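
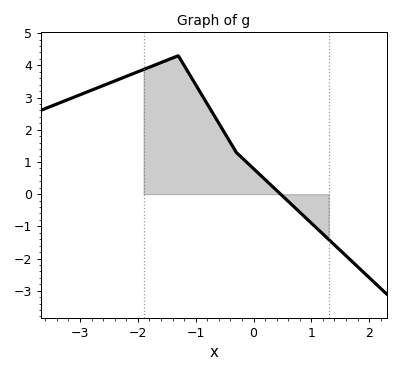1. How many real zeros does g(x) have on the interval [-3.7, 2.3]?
1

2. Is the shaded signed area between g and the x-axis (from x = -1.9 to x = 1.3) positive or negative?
positive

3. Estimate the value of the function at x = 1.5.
-1.75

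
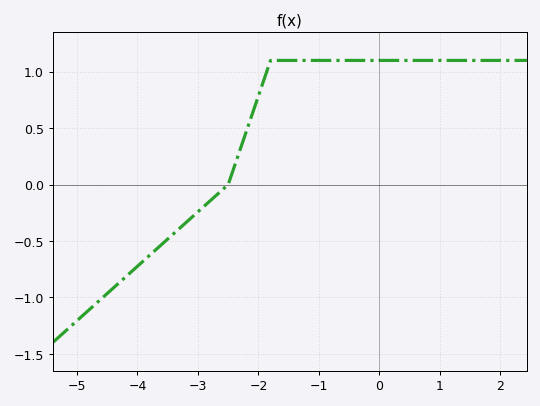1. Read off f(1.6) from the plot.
1.1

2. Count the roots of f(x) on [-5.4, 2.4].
1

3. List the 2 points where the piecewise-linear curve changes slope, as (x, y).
(-2.5, 0); (-1.8, 1.1)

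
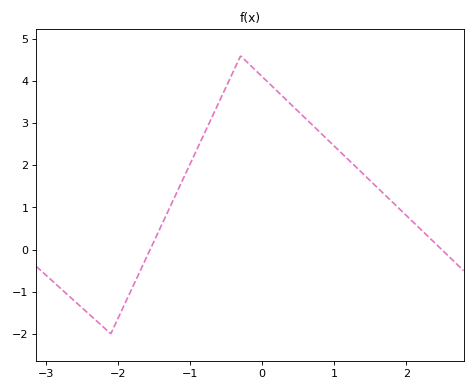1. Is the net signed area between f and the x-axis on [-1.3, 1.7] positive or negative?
positive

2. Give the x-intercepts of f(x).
-1.55, 2.49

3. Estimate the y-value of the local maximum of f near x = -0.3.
4.6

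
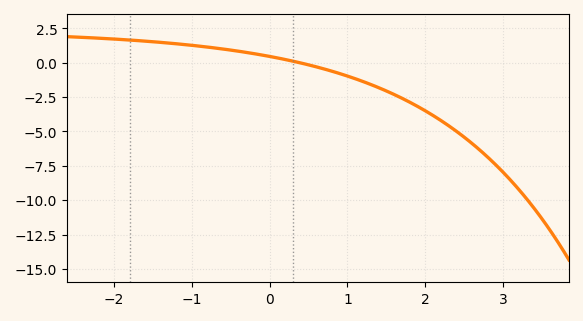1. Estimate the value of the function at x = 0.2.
0.235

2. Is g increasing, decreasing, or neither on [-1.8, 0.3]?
decreasing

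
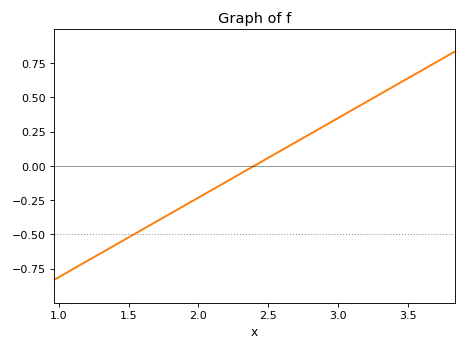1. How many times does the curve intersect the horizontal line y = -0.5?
1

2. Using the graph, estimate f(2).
-0.24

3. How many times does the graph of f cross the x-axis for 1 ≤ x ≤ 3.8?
1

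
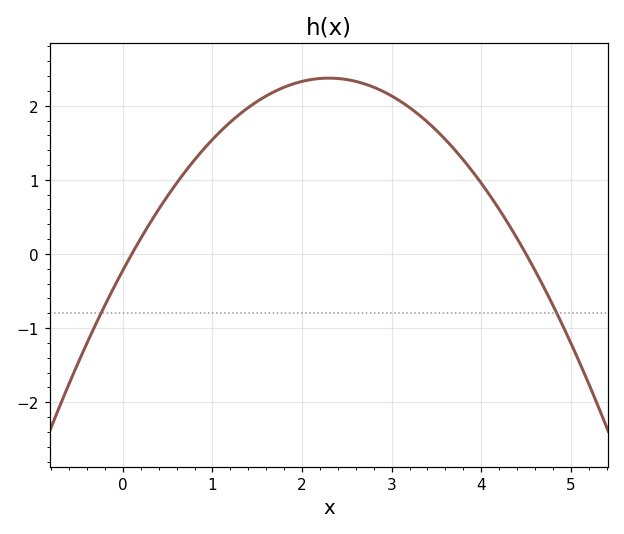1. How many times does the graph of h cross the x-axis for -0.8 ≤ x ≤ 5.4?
2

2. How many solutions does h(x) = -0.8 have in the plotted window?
2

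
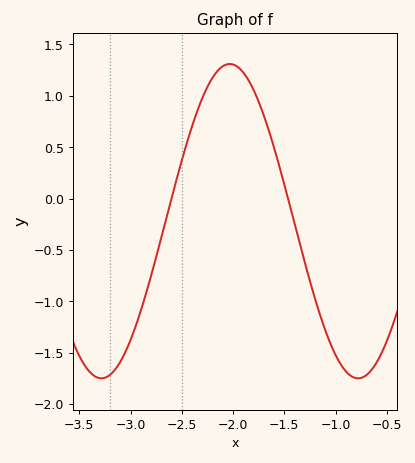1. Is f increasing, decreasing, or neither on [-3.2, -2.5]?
increasing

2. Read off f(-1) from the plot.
-1.52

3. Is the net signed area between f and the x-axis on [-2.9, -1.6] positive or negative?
positive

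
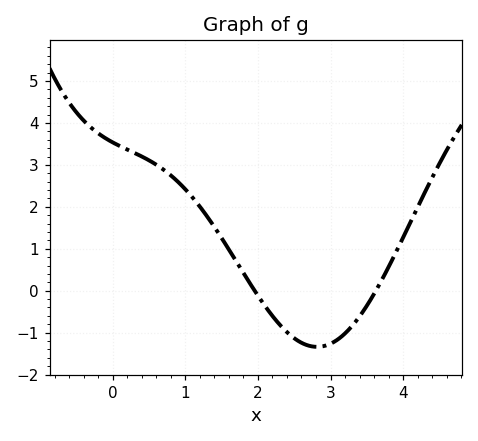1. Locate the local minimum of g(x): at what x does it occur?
2.81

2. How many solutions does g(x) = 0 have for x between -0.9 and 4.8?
2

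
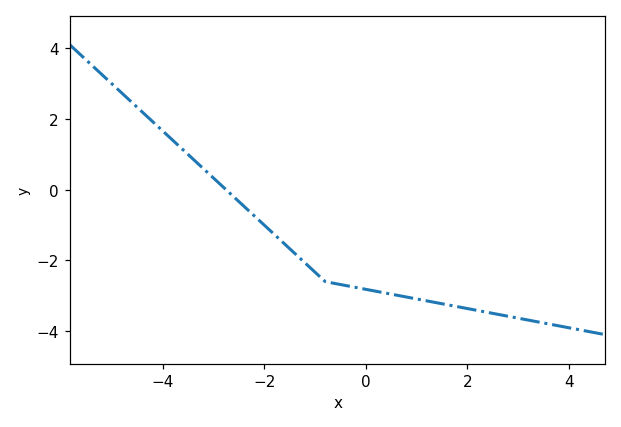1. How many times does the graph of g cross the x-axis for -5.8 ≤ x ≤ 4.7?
1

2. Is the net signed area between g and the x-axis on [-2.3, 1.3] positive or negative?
negative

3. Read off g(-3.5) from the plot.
1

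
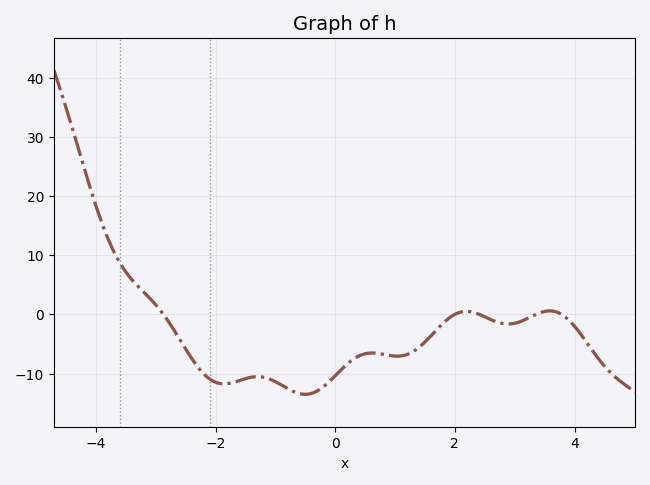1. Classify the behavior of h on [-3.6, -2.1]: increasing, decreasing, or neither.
decreasing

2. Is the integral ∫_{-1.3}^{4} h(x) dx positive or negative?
negative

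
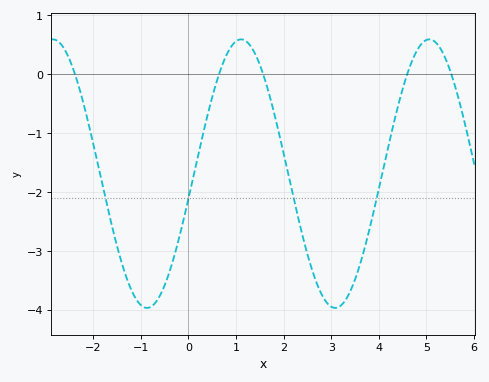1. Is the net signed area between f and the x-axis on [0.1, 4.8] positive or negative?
negative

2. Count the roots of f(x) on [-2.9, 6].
5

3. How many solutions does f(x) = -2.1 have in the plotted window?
4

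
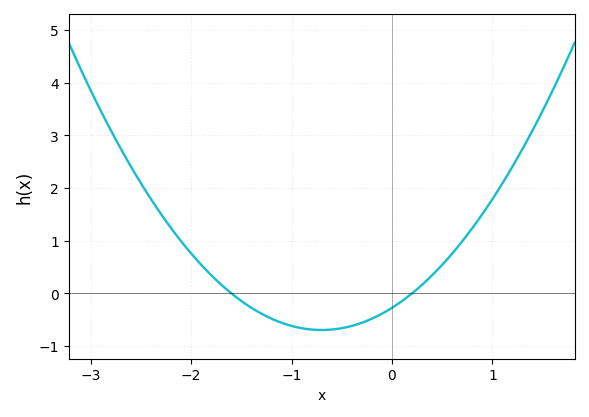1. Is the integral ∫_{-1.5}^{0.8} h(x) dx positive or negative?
negative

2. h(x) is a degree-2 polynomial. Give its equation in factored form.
y = 0.86(x + 1.6)(x - 0.2)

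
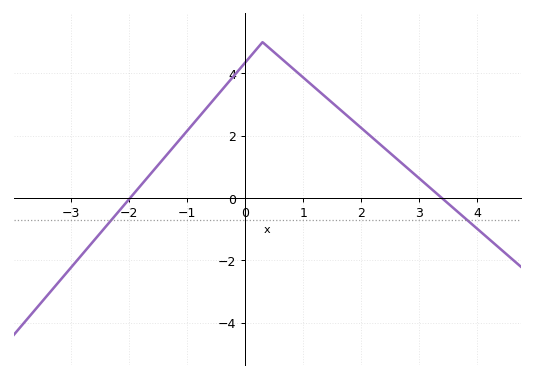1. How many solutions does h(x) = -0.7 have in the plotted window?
2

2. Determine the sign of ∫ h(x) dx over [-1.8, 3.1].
positive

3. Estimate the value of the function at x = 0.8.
4.2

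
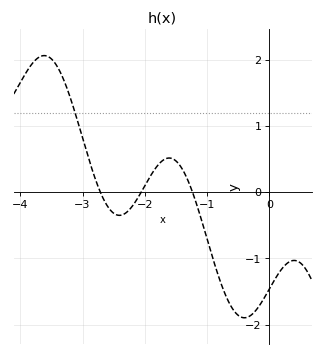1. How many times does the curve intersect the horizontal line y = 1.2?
1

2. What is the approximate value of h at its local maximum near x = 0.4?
-1.03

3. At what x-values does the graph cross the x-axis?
-2.71, -2.06, -1.23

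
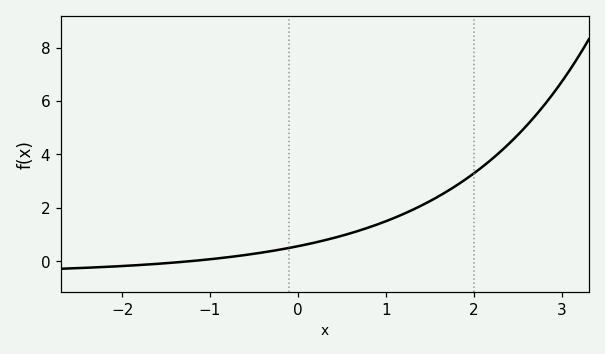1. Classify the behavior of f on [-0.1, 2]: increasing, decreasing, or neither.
increasing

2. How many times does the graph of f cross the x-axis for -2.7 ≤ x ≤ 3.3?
1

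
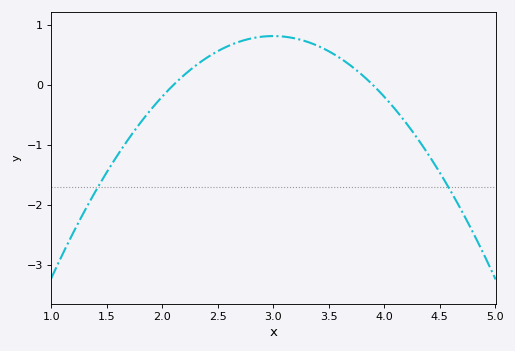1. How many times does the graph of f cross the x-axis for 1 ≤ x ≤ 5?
2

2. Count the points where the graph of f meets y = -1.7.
2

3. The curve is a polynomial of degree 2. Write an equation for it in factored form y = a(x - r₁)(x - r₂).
y = -1.01(x - 2.1)(x - 3.9)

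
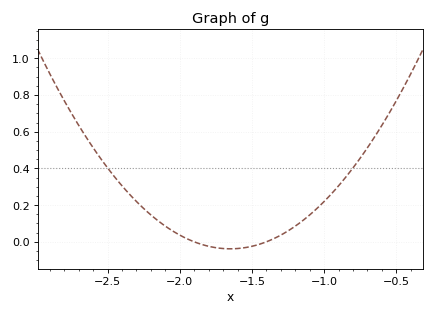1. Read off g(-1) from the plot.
0.22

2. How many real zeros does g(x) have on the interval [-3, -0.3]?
2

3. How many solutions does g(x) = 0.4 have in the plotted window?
2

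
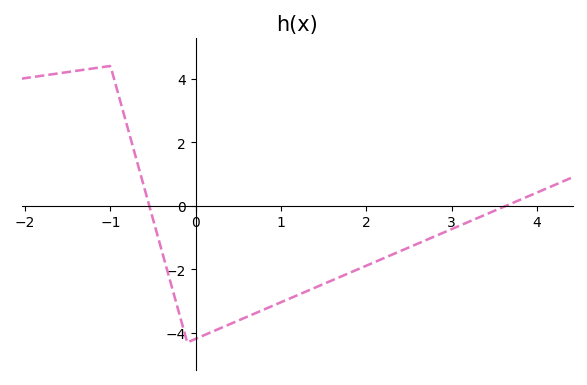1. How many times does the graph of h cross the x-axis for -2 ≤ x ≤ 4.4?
2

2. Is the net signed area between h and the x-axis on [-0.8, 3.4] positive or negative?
negative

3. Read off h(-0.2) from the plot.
-3.4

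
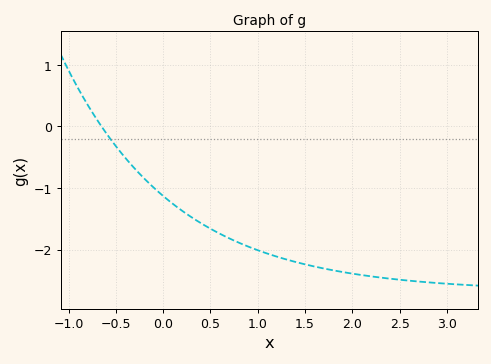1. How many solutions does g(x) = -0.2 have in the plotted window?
1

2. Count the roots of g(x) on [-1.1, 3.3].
1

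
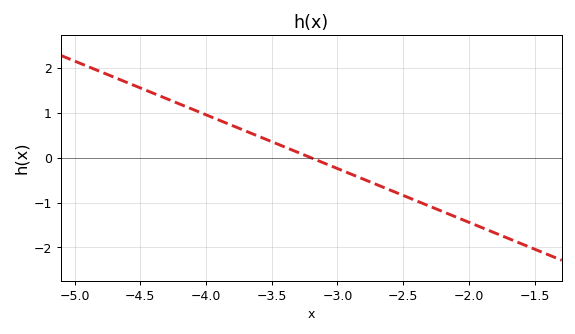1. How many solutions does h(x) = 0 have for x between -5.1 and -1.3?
1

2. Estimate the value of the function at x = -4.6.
1.7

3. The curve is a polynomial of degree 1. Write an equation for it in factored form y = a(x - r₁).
y = -1.2(x + 3.2)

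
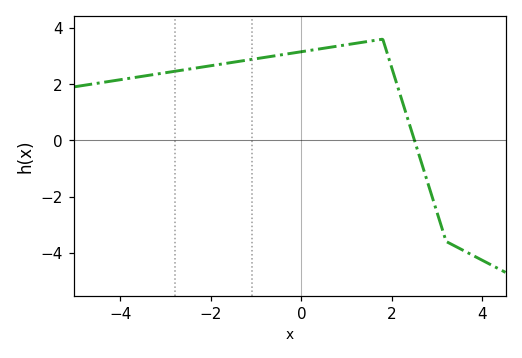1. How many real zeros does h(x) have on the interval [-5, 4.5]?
1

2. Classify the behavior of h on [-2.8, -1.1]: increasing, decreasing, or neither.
increasing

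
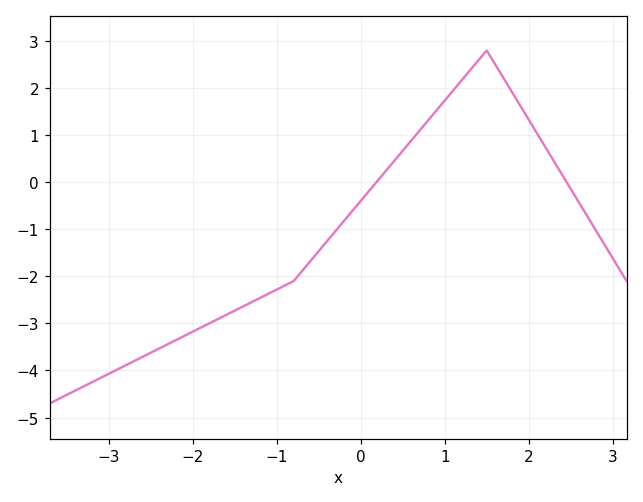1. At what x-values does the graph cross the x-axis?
0.2, 2.5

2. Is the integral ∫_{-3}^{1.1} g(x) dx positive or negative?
negative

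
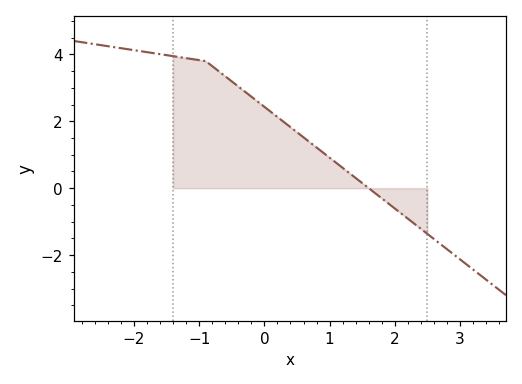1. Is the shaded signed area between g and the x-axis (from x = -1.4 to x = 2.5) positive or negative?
positive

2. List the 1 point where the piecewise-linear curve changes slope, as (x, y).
(-0.9, 3.8)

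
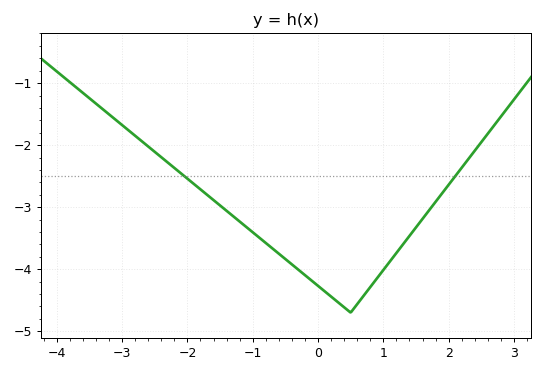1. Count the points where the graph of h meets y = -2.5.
2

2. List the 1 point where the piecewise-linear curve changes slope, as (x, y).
(0.5, -4.7)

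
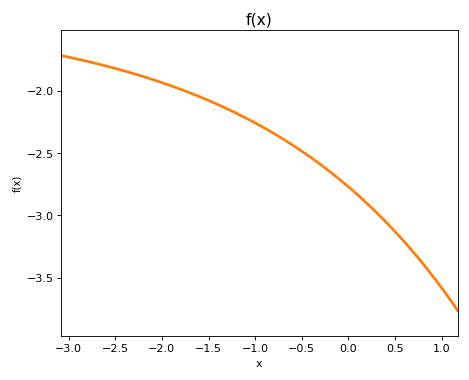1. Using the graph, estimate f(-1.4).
-2.11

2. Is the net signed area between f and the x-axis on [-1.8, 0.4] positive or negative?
negative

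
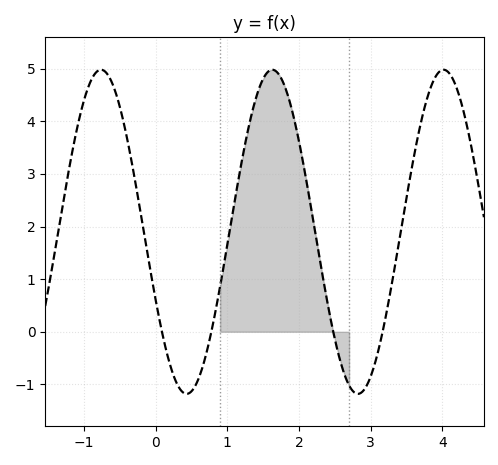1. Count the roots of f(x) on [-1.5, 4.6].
4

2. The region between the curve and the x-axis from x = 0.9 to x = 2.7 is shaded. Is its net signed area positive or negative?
positive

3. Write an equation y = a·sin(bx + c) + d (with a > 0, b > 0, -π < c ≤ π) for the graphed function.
y = 3.08sin(2.63x - 2.71) + 1.9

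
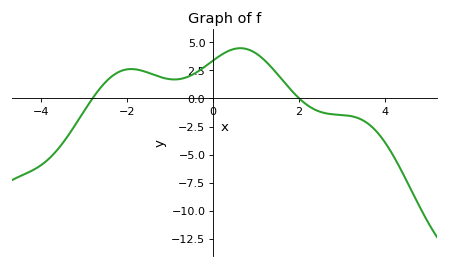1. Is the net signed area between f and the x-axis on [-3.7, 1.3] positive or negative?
positive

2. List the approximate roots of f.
-2.8, 2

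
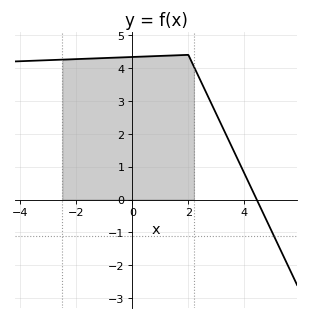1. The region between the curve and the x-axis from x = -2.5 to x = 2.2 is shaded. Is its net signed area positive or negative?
positive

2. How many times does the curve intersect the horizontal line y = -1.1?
1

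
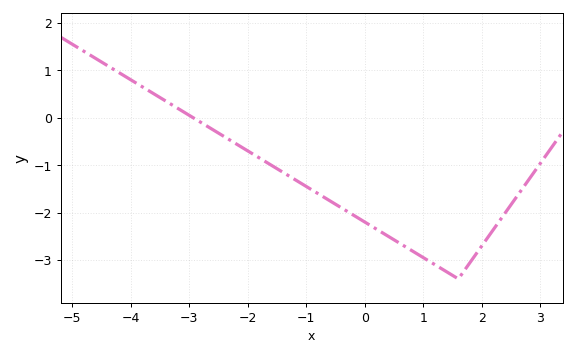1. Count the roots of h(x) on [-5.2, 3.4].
1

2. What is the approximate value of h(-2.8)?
-0.101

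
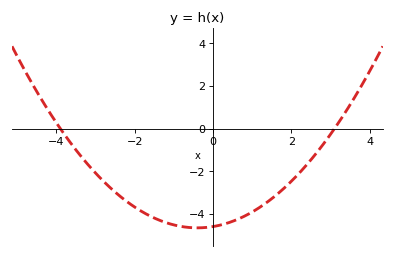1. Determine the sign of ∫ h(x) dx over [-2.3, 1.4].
negative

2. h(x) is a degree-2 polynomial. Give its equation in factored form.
y = 0.38(x + 3.9)(x - 3.1)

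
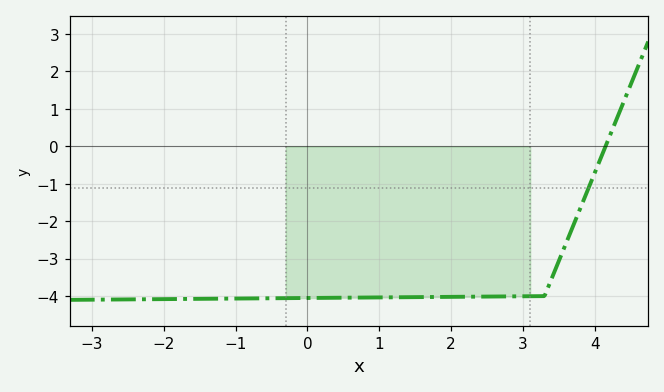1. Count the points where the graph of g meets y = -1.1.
1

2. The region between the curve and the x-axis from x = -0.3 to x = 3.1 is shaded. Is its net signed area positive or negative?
negative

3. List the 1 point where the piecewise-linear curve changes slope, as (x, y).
(3.3, -4)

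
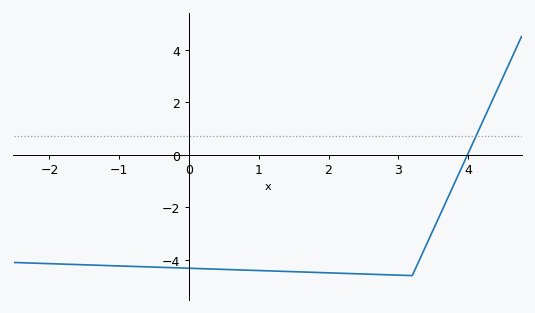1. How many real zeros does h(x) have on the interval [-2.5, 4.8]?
1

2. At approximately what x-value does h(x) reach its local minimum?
3.2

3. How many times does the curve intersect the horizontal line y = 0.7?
1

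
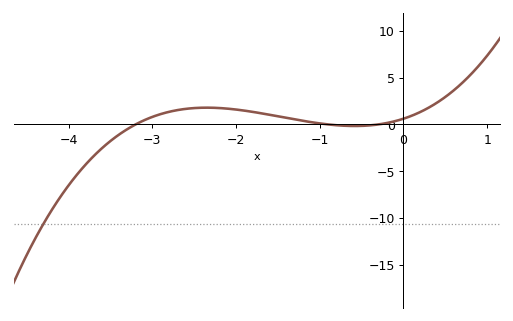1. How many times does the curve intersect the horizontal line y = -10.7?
1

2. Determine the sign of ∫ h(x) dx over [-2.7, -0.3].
positive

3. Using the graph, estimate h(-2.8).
1.5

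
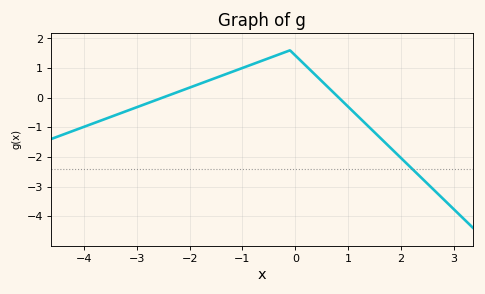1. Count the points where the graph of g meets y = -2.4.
1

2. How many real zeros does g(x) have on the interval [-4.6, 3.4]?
2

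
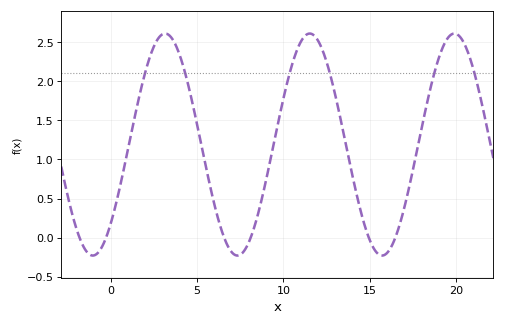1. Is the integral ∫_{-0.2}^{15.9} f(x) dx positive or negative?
positive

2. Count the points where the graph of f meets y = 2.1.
6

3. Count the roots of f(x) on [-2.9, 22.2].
6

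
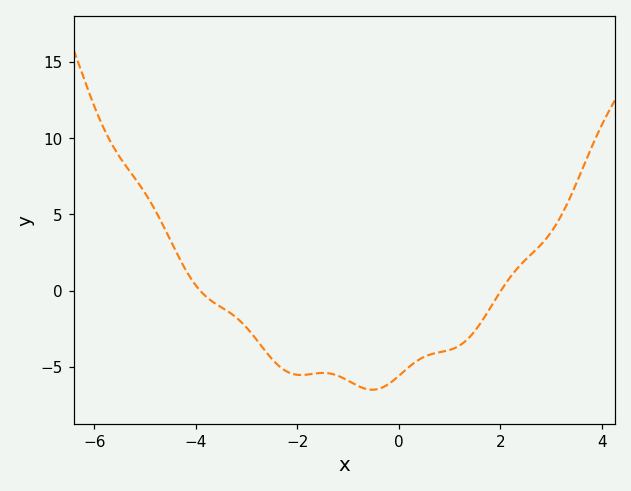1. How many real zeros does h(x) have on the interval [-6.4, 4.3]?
2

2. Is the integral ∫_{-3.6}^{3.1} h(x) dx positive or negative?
negative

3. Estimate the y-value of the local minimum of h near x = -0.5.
-6.49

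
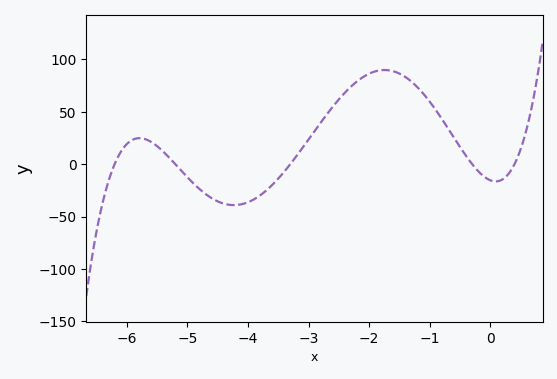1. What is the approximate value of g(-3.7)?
-25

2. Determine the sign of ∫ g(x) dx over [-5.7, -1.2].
positive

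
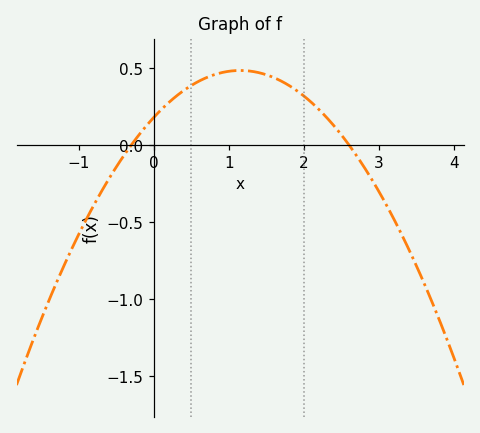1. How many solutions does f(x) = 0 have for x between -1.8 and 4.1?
2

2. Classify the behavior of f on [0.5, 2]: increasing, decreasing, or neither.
neither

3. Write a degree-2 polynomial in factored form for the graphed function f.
y = -0.23(x + 0.3)(x - 2.6)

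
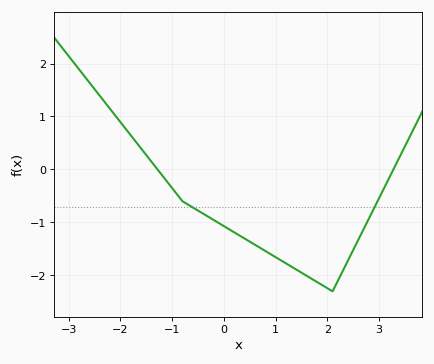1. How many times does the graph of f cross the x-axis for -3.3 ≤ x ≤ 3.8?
2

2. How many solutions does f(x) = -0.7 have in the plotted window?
2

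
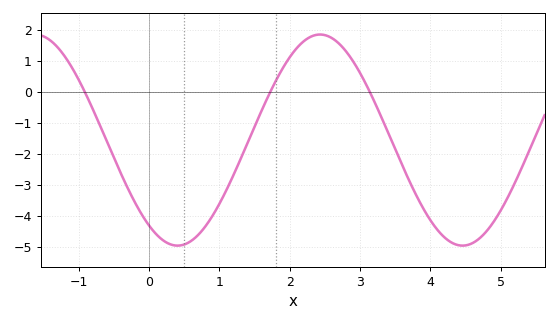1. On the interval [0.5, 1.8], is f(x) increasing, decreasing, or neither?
increasing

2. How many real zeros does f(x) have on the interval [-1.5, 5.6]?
3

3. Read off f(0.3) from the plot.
-4.92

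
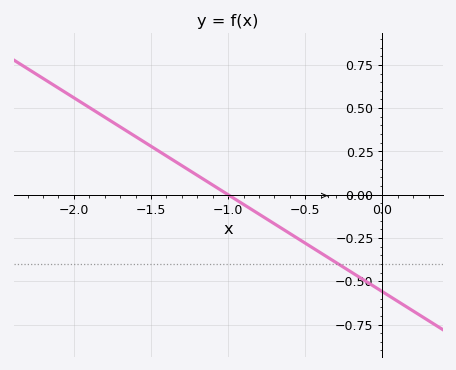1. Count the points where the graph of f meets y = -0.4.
1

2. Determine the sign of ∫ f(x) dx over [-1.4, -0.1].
negative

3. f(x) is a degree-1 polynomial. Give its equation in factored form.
y = -0.56(x + 1)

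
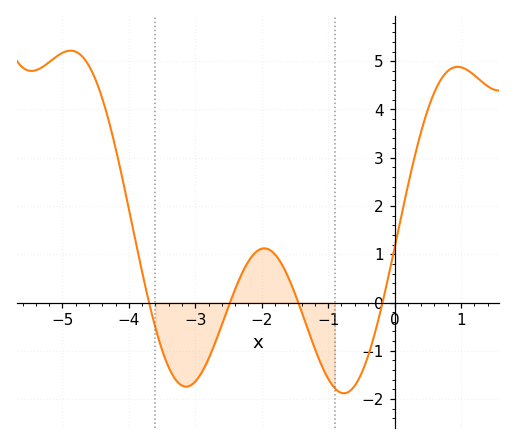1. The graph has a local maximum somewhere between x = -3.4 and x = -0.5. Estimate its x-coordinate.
-2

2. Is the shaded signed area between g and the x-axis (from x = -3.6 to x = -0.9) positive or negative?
negative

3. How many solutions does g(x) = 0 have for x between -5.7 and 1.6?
4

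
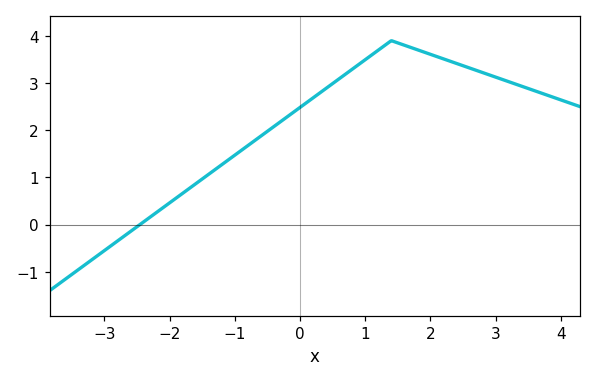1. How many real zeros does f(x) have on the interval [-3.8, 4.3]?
1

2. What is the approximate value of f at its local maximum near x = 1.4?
3.9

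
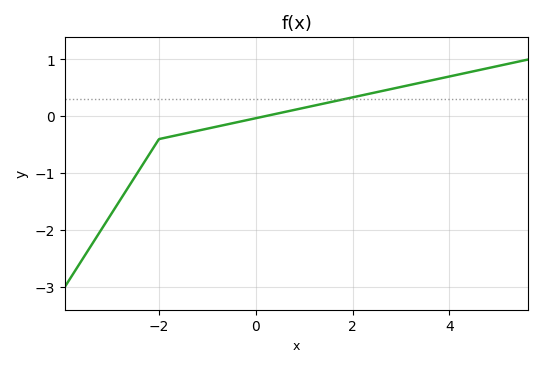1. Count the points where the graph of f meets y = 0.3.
1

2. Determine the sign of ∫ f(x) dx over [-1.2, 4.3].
positive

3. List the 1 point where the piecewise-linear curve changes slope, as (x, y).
(-2, -0.4)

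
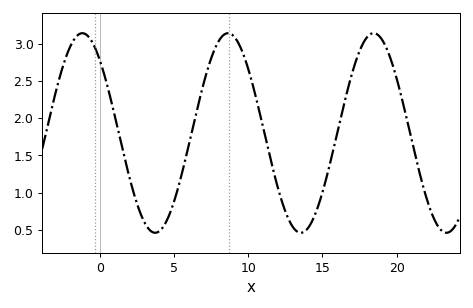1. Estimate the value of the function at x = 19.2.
2.99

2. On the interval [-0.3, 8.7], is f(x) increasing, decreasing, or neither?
neither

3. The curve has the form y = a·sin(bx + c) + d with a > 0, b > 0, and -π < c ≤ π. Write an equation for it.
y = 1.34sin(0.64x + 2.33) + 1.8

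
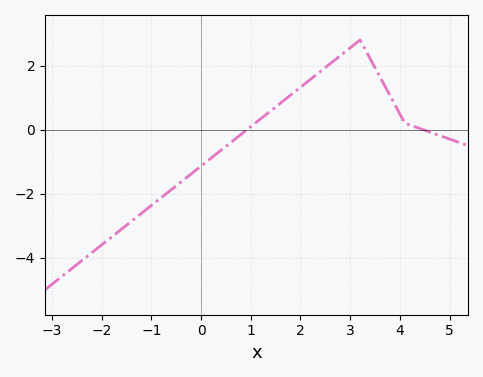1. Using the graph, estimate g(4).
0.489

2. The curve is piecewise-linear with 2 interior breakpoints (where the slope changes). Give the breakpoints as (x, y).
(3.2, 2.8); (4.1, 0.2)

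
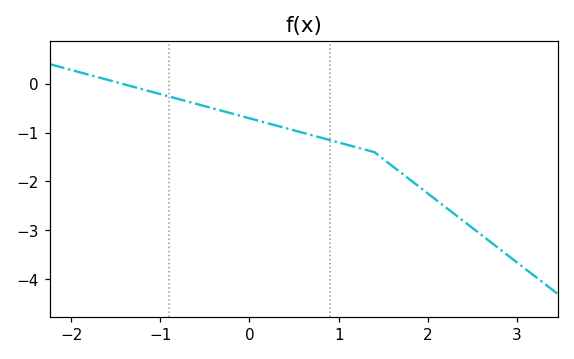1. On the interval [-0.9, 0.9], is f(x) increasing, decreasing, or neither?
decreasing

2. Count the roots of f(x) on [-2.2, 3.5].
1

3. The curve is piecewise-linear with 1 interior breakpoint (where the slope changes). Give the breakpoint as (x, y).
(1.4, -1.4)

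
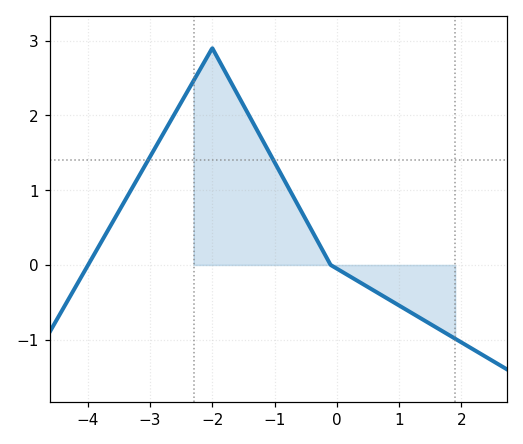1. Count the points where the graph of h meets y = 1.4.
2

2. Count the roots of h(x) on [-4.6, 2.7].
2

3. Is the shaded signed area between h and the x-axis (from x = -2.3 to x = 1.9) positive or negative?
positive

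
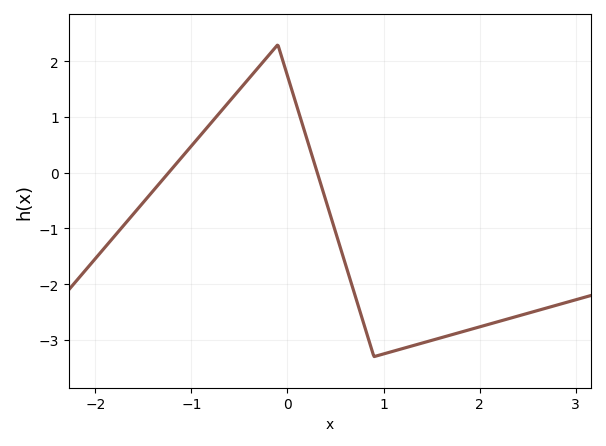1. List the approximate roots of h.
-1.2, 0.3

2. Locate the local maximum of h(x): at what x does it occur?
-0.1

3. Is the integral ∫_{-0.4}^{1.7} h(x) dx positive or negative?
negative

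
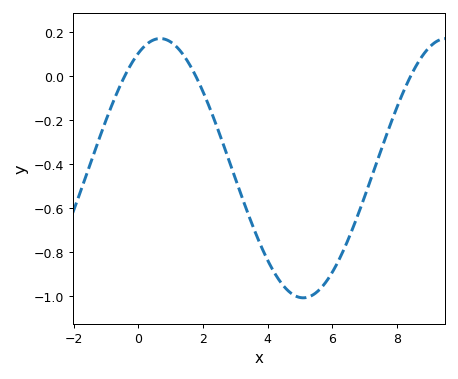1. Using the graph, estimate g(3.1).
-0.509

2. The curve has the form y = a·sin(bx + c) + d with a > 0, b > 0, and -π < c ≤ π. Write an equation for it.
y = 0.59sin(0.71x + 1.09) - 0.42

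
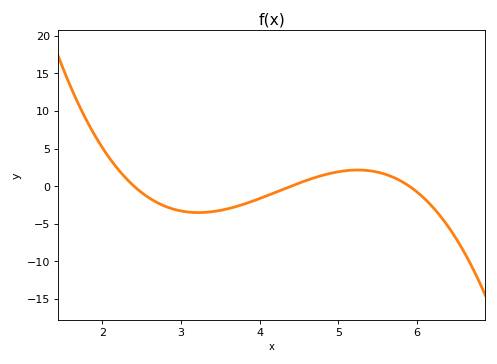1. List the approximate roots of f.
2.4, 4.4, 5.9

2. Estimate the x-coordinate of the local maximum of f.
5.25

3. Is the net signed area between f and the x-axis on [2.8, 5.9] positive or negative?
negative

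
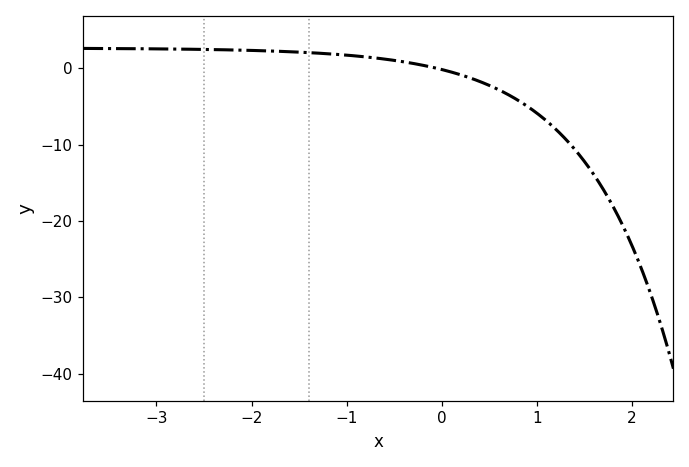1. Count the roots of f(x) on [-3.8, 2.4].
1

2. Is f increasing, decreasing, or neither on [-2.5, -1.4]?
decreasing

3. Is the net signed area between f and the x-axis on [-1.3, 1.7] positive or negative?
negative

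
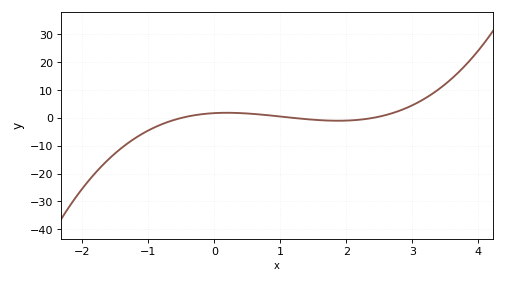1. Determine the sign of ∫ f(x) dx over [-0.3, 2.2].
positive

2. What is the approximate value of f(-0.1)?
2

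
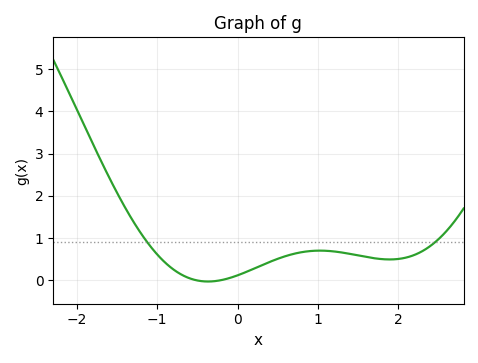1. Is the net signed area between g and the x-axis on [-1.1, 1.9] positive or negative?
positive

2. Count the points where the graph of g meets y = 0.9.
2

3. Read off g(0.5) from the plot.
0.511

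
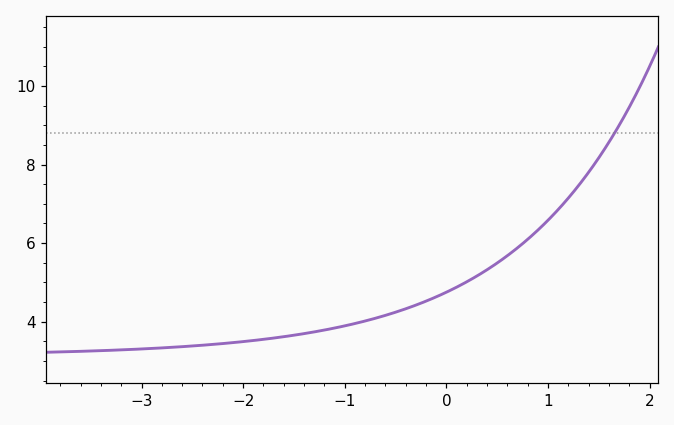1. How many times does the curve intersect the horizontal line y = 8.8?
1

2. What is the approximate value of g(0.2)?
5.01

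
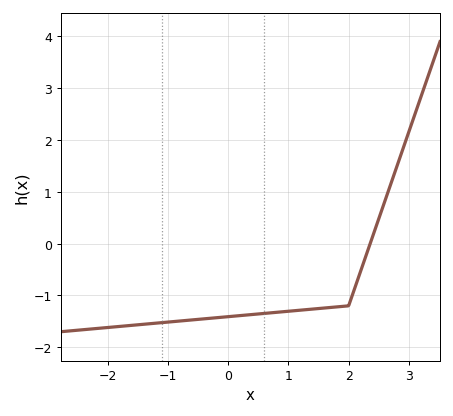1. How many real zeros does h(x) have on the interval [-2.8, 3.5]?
1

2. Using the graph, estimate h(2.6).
0.8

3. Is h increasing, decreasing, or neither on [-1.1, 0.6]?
increasing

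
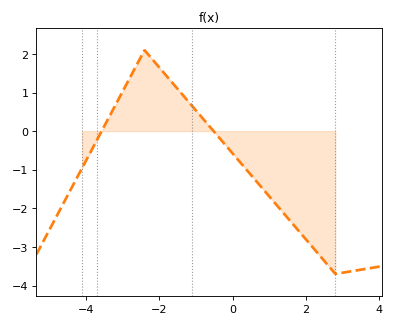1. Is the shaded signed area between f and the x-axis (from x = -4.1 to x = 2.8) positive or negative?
negative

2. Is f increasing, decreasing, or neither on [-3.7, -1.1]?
neither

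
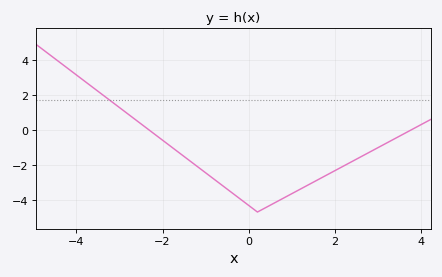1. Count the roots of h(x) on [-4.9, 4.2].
2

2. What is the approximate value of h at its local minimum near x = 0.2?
-4.6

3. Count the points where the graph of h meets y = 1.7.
1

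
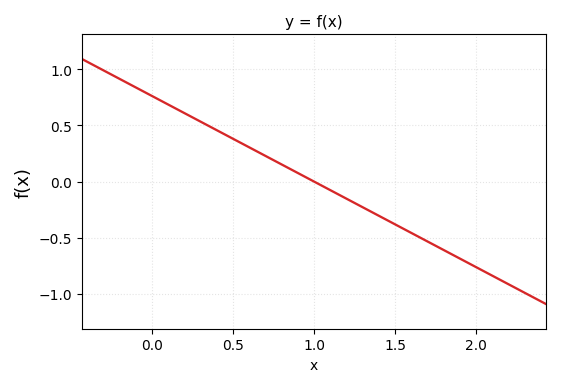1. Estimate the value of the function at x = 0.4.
0.456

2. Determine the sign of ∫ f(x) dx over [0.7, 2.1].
negative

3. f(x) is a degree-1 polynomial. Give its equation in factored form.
y = -0.76(x - 1)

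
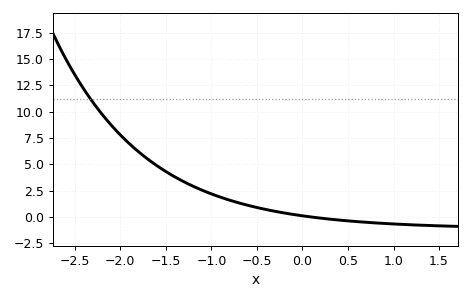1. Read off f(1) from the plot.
-0.673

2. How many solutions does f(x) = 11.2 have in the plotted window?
1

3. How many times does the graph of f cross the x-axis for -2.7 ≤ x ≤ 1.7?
1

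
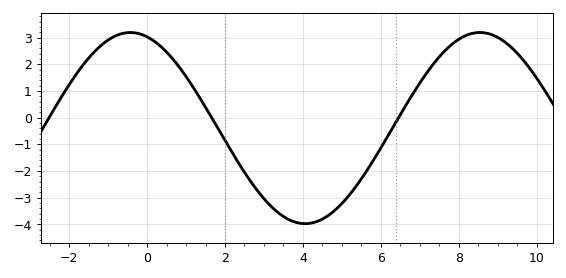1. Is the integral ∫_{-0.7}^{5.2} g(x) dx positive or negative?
negative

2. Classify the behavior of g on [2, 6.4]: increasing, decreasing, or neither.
neither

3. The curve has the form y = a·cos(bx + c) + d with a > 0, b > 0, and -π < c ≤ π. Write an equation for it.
y = 3.58cos(0.7x + 0.302) - 0.39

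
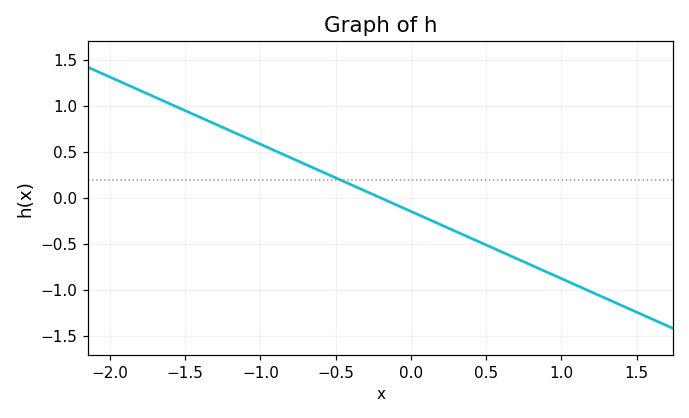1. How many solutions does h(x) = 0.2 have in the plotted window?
1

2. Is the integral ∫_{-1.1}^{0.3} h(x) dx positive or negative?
positive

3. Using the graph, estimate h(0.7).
-0.657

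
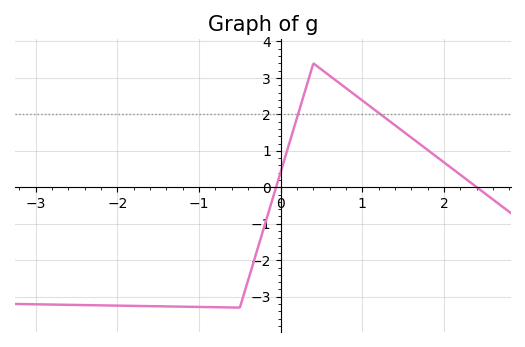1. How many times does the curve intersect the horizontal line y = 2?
2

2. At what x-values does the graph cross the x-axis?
-0.057, 2.4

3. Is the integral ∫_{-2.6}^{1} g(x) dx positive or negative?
negative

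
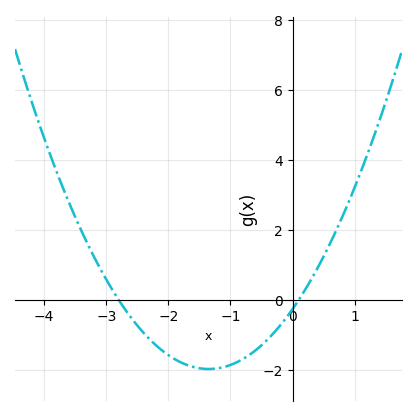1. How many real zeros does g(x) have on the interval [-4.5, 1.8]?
2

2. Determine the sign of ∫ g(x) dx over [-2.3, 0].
negative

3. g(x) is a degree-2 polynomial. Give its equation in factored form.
y = 0.94(x + 2.8)(x - 0.1)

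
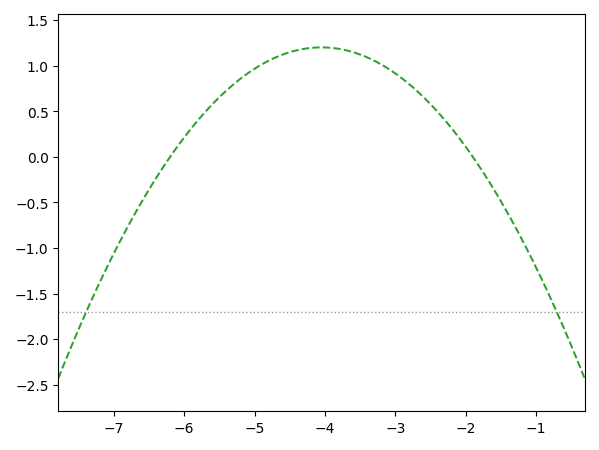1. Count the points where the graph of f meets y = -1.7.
2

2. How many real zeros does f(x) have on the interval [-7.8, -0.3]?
2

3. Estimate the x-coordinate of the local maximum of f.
-4.1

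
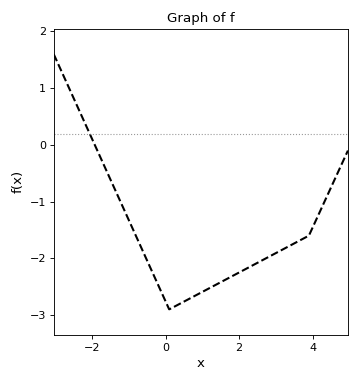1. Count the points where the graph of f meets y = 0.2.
1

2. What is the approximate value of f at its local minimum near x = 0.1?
-2.9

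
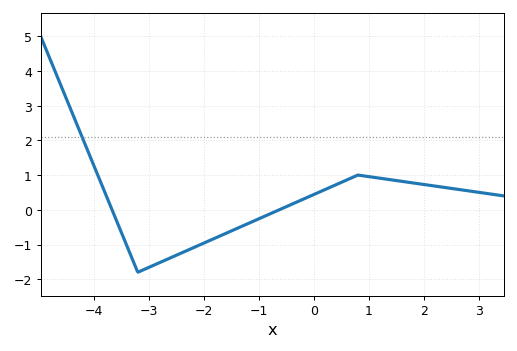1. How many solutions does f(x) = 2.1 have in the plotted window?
1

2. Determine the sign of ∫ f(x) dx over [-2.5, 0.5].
negative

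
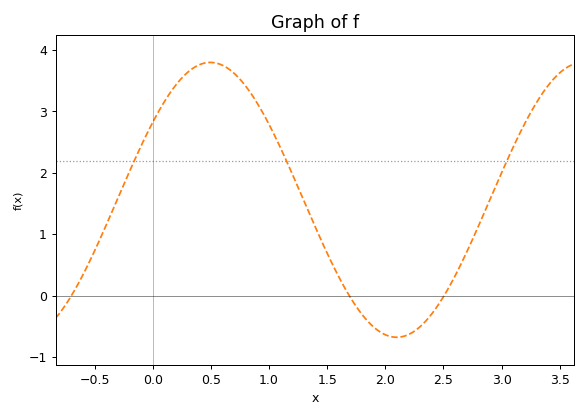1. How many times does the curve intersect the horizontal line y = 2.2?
3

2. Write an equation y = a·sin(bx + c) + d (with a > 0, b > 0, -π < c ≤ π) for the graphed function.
y = 2.24sin(1.96x + 0.602) + 1.56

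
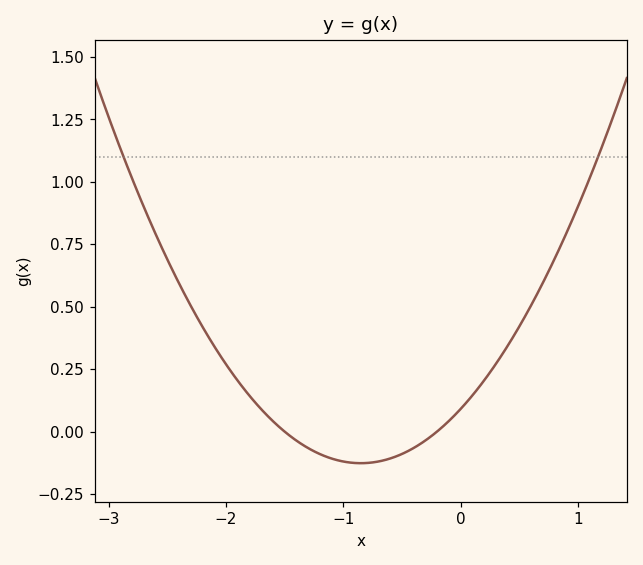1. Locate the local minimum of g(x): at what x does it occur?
-0.8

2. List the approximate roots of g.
-1.5, -0.2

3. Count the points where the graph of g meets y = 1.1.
2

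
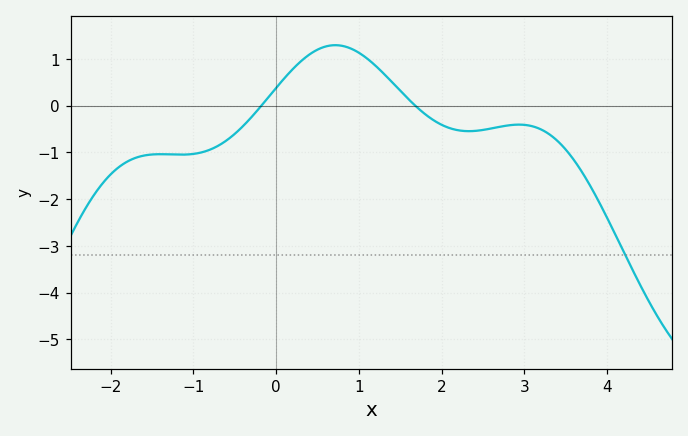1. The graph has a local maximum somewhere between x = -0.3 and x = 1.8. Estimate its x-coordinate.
0.713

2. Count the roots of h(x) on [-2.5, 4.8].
2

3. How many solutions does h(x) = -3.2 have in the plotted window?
1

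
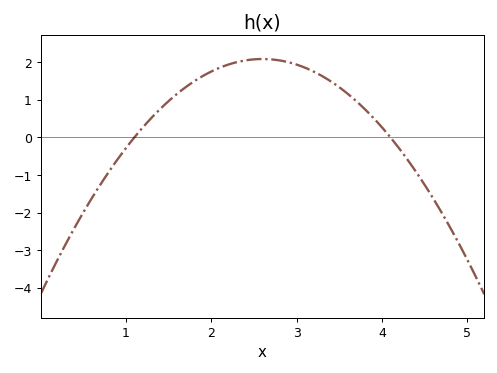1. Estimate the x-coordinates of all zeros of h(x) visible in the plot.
1.1, 4.1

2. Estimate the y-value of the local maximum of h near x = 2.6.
2.09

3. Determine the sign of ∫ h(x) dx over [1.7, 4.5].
positive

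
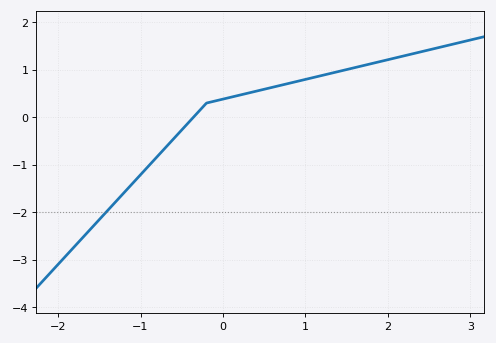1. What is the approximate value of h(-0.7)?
-0.645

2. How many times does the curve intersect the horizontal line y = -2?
1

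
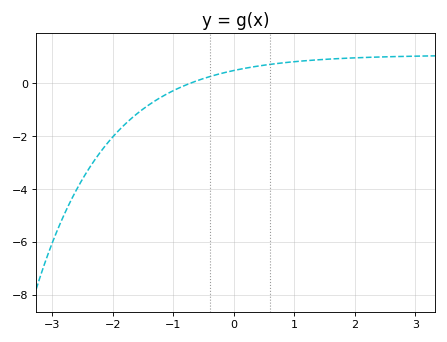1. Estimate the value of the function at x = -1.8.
-1.6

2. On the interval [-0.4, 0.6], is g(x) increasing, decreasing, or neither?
increasing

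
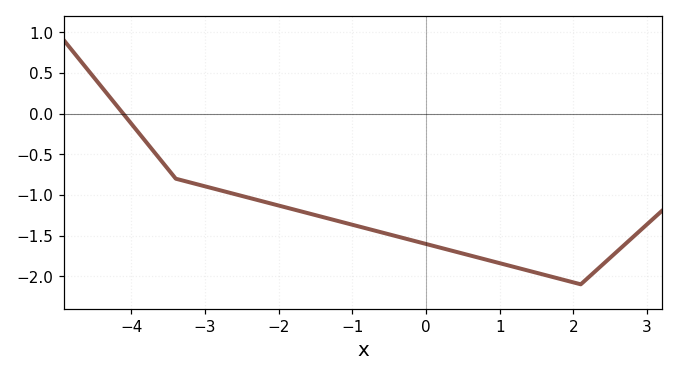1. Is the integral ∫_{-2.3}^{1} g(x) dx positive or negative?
negative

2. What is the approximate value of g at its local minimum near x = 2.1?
-2.1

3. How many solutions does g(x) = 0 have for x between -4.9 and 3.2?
1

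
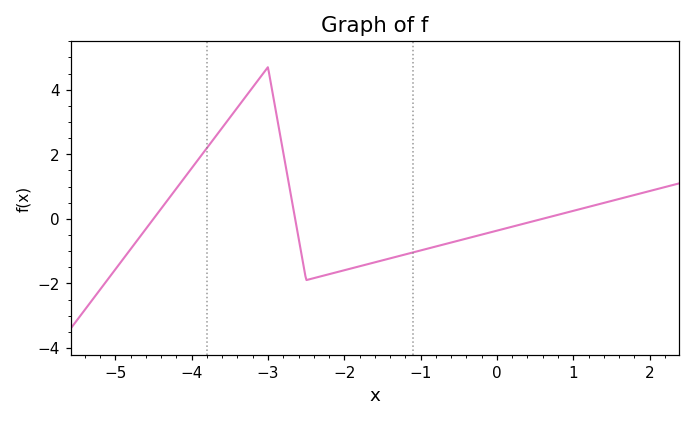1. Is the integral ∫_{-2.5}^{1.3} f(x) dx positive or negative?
negative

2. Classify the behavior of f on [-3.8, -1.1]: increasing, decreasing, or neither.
neither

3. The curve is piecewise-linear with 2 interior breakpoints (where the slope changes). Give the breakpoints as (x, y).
(-3, 4.7); (-2.5, -1.9)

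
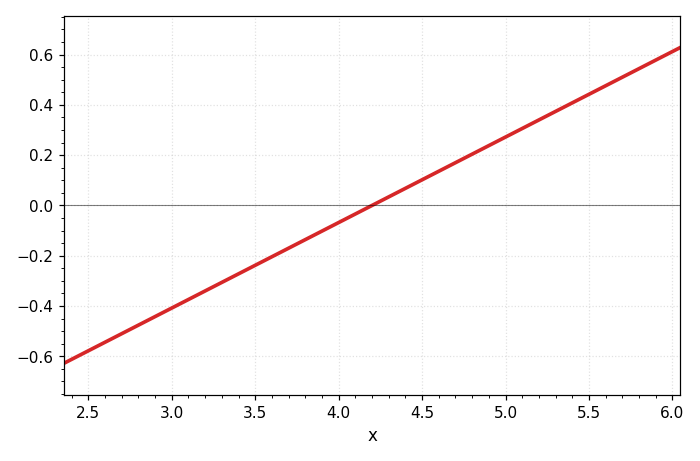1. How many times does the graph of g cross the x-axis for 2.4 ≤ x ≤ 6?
1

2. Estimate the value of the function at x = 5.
0.28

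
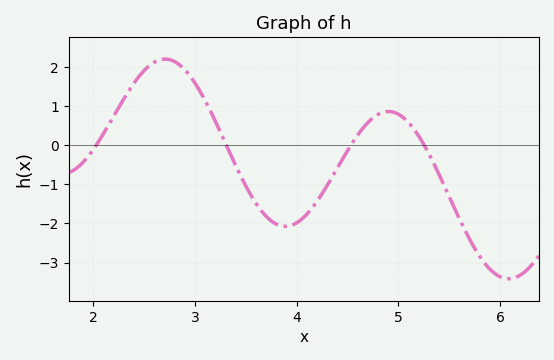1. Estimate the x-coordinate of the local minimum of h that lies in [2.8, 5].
3.9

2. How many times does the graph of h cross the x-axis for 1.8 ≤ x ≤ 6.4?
4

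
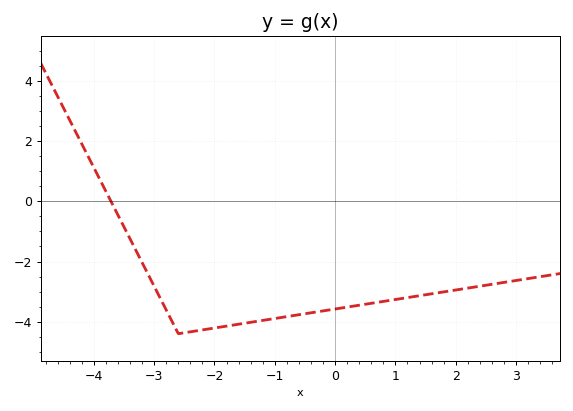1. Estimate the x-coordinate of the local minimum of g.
-2.6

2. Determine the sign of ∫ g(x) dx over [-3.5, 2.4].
negative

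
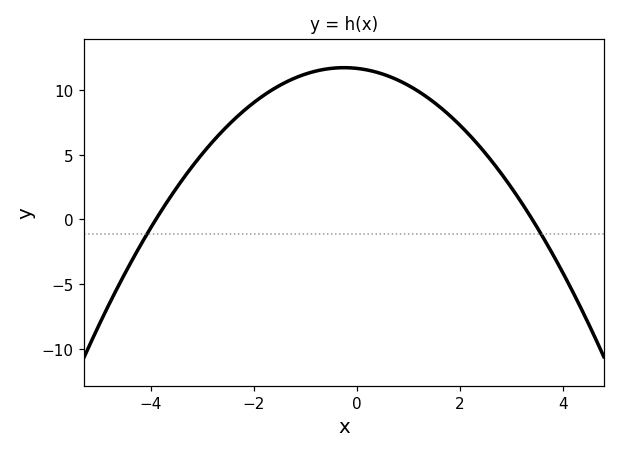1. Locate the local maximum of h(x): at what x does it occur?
-0.2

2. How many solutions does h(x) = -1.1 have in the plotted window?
2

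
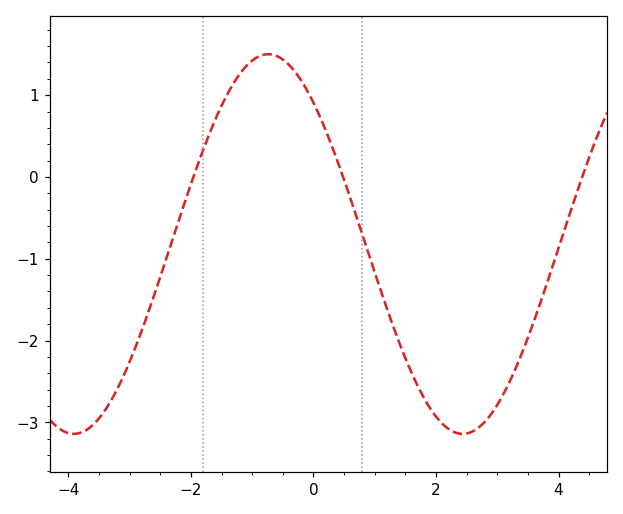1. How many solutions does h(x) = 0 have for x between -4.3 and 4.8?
3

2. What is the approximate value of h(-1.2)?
1.3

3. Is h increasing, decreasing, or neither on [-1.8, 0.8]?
neither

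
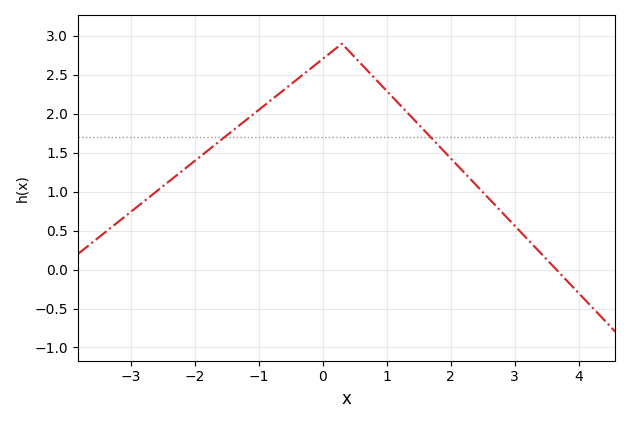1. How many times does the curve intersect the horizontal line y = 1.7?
2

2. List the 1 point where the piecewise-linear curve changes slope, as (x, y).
(0.3, 2.9)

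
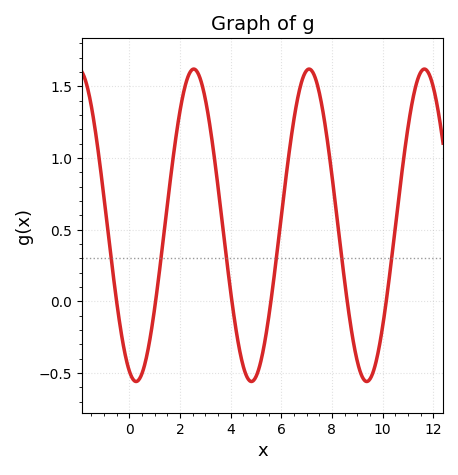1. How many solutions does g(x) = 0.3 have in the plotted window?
6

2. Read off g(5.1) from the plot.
-0.5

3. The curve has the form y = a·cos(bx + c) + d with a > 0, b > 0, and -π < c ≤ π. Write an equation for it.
y = 1.09cos(1.4x + 2.8) + 0.53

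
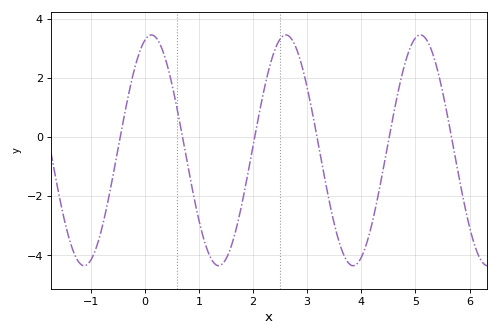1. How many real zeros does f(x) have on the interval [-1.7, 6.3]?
6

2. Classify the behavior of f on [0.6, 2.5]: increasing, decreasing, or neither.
neither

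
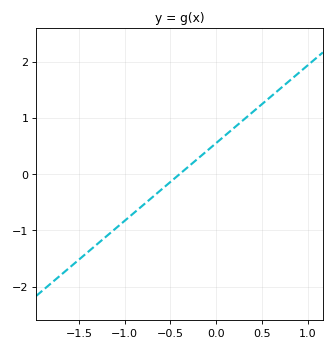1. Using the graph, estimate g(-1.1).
-0.966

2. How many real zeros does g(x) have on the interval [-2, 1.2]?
1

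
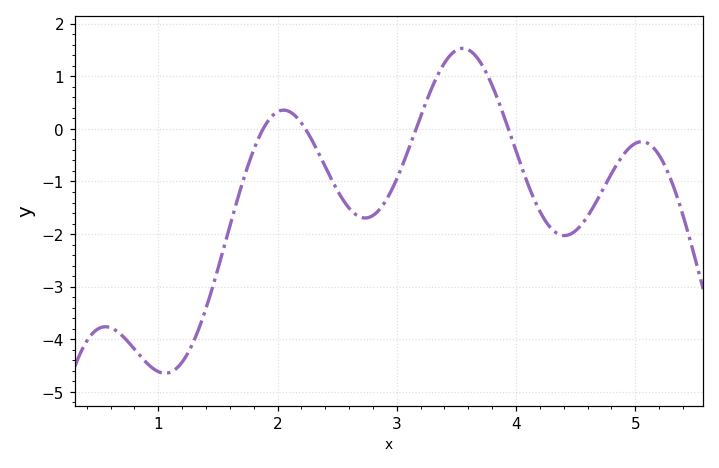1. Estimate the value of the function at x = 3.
-0.953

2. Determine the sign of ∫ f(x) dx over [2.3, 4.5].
negative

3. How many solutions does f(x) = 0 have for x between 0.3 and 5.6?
4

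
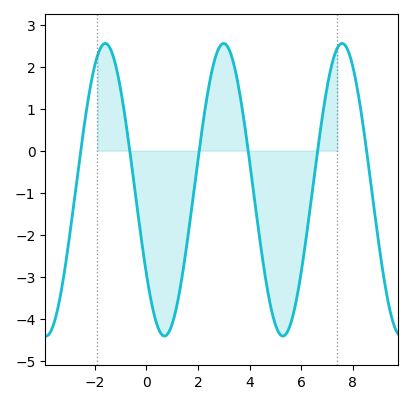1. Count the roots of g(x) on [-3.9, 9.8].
6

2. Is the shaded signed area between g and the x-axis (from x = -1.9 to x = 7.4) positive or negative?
negative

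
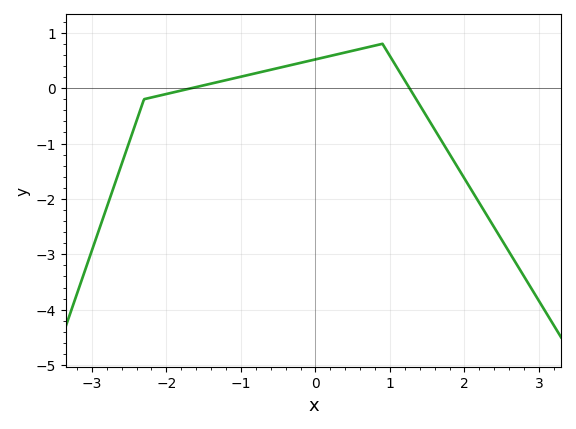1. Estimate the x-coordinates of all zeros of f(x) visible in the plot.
-1.66, 1.26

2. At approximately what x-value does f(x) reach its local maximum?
0.897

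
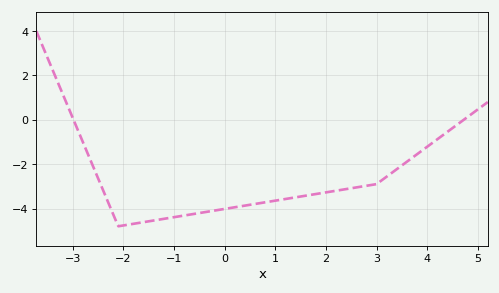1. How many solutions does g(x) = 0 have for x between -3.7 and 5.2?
2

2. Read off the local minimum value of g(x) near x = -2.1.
-4.8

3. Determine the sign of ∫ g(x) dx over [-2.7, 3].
negative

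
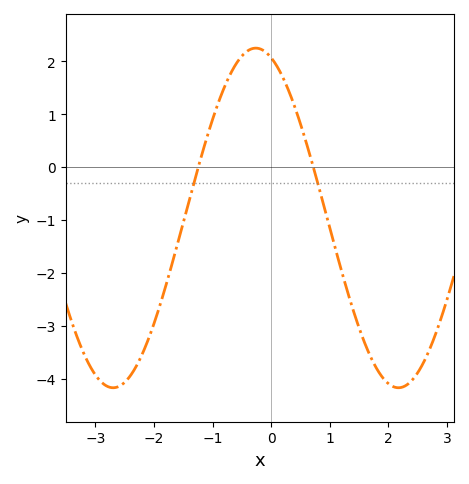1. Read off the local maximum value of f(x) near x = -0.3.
2.25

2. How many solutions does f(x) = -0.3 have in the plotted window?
2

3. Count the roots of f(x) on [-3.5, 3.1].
2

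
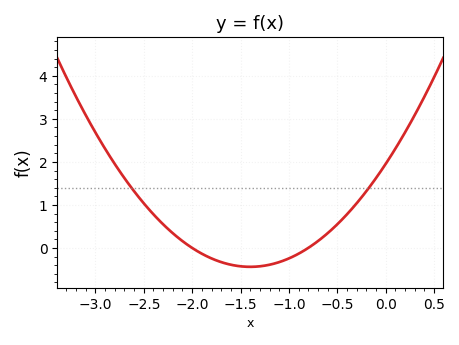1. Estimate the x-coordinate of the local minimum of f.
-1.4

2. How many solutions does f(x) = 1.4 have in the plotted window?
2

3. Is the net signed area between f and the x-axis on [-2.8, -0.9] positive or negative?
positive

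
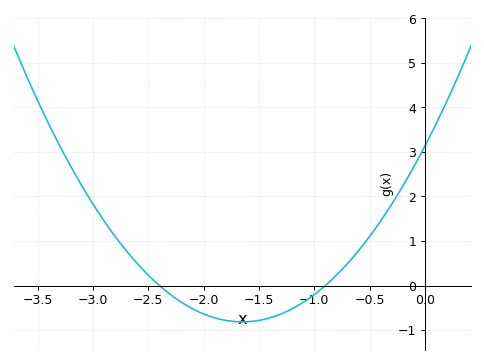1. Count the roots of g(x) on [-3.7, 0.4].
2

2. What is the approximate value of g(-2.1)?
-0.522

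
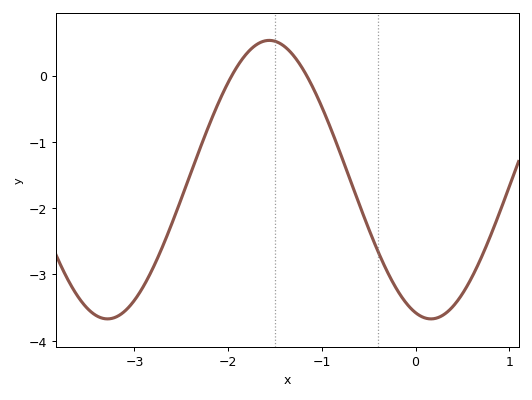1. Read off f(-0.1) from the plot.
-3.4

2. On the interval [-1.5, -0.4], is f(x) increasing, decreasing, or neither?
decreasing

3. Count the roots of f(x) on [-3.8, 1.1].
2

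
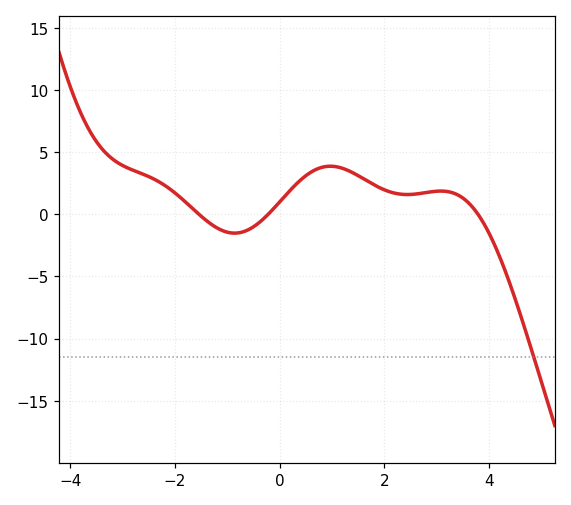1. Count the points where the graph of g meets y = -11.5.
1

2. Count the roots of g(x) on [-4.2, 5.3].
3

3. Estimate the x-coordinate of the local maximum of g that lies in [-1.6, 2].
0.966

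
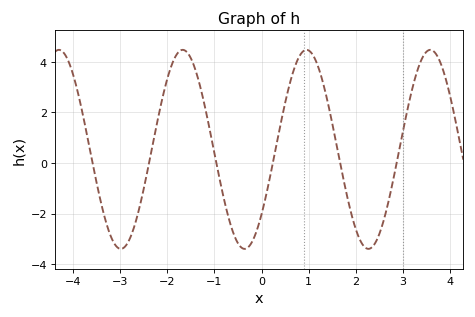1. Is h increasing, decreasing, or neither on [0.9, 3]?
neither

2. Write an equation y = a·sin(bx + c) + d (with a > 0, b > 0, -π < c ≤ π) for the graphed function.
y = 3.94sin(2.4x - 0.71) + 0.54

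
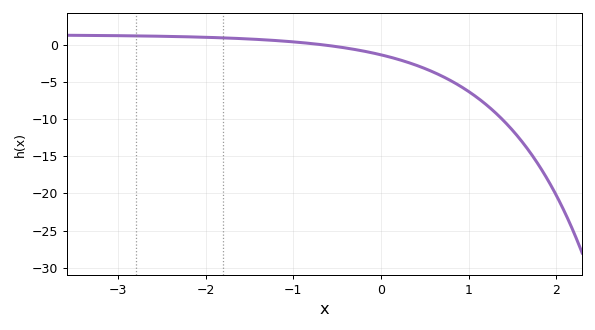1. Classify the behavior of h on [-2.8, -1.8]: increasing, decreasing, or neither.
decreasing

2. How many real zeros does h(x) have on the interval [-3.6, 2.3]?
1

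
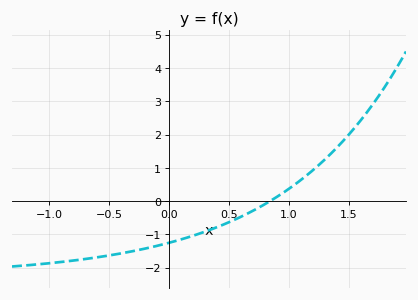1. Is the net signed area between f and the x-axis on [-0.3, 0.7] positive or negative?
negative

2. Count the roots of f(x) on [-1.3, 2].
1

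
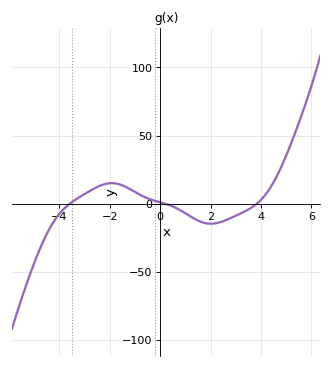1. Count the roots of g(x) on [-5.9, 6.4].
3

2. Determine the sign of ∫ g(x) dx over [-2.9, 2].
positive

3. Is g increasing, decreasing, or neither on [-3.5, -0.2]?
neither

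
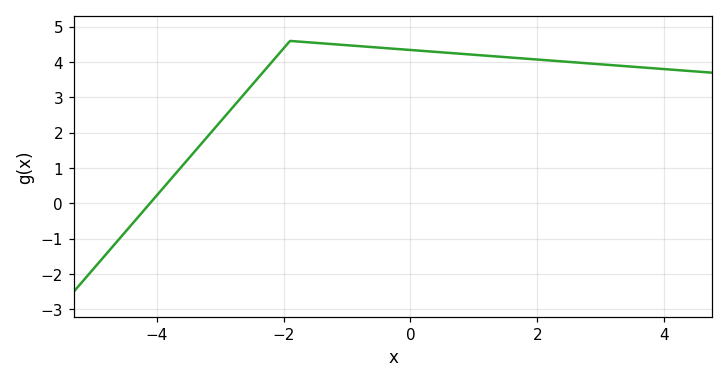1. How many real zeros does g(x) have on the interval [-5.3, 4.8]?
1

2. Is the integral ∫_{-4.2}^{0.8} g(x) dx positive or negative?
positive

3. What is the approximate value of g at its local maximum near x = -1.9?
4.6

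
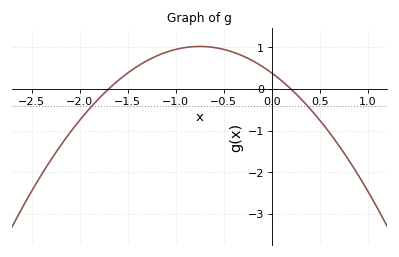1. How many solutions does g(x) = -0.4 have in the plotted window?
2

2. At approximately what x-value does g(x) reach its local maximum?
-0.7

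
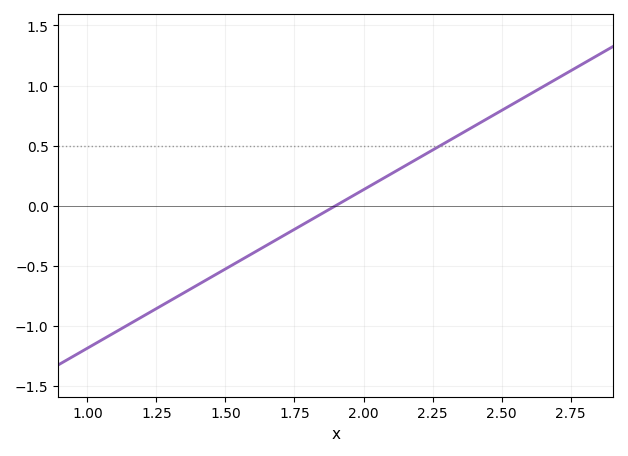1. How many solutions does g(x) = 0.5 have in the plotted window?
1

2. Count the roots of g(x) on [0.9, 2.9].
1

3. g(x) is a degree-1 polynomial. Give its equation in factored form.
y = 1.32(x - 1.9)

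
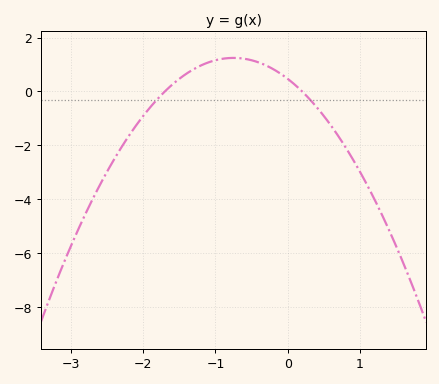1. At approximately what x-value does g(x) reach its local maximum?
-0.75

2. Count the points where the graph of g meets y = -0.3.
2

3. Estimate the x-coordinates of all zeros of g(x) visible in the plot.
-1.7, 0.2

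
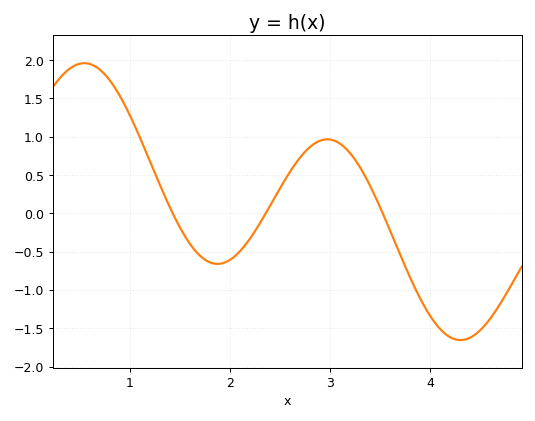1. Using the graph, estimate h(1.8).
-0.65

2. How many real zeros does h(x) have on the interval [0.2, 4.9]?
3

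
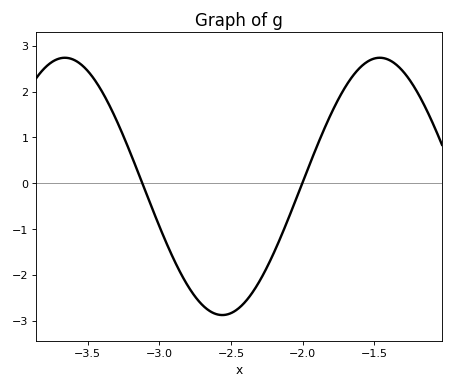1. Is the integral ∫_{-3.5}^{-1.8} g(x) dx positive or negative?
negative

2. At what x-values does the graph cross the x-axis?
-3.1, -2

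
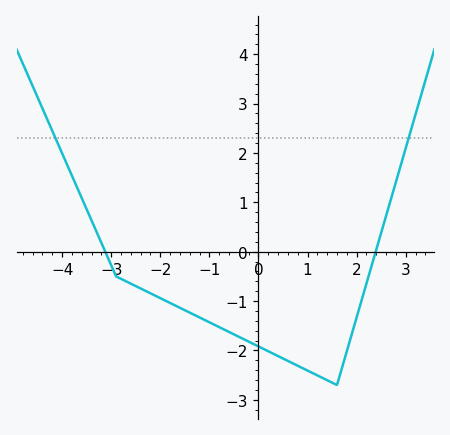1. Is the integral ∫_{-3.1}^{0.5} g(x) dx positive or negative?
negative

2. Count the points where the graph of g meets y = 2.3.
2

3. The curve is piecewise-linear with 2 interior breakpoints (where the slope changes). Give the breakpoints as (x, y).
(-2.9, -0.5); (1.6, -2.7)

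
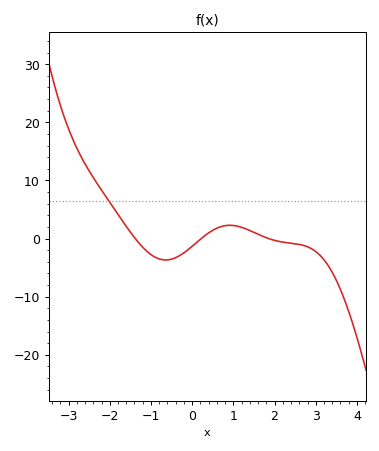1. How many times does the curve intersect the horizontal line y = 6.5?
1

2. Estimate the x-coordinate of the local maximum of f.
0.914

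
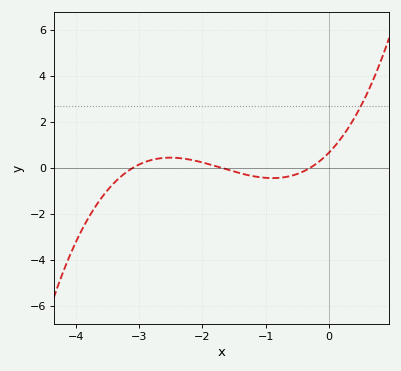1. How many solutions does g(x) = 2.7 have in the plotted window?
1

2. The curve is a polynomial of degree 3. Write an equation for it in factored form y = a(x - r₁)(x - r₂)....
y = 0.42(x + 3.1)(x + 1.7)(x + 0.3)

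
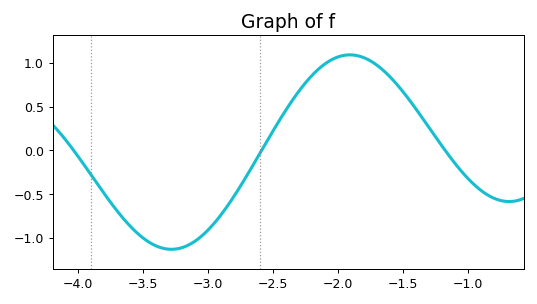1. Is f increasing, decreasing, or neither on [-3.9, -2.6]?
neither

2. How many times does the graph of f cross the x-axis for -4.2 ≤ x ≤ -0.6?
3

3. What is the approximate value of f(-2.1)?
0.988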